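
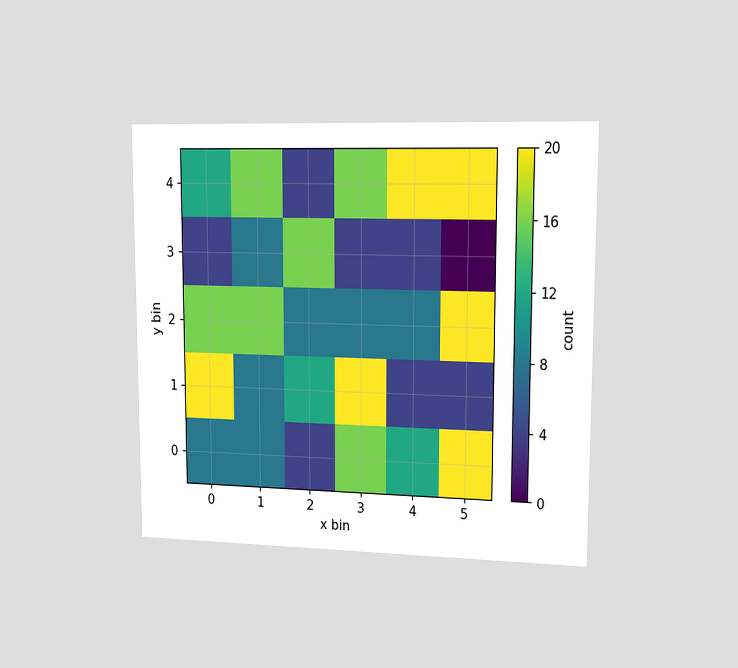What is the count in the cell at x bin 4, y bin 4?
20

The chart is viewed slightly from the right. Matching the cell (4, 4) against the colorbar gives 20.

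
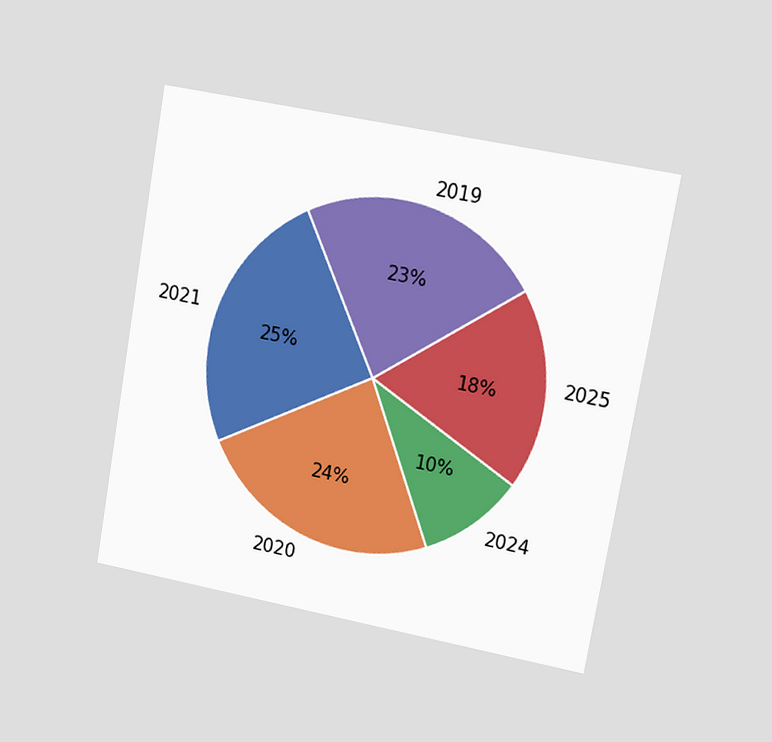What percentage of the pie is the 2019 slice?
23%

The chart is tilted about 10° clockwise and viewed slightly from the right. The 2019 slice takes up 23% of the pie.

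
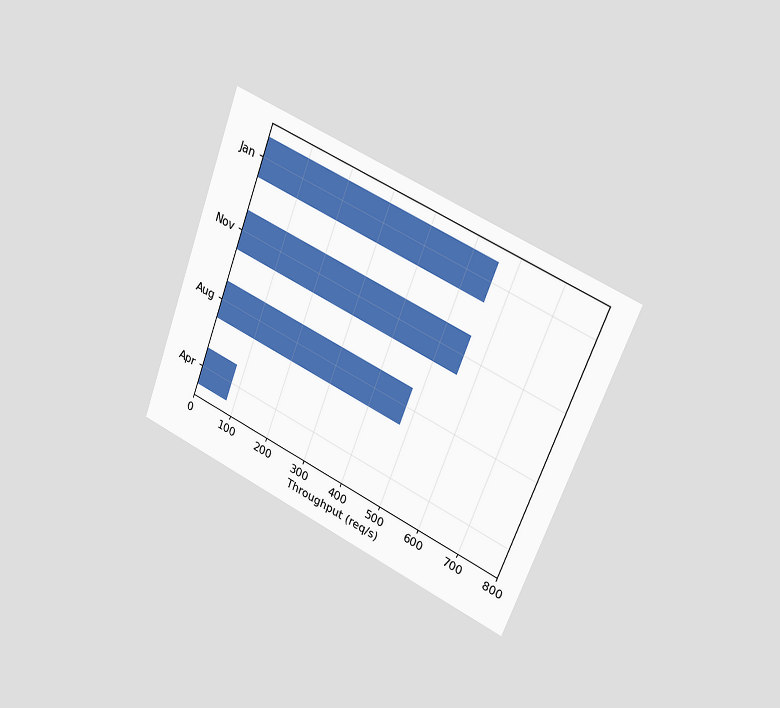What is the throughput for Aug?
480req/s

The chart is tilted about 21° clockwise and viewed slightly from the right. Reading along the chart's x-axis, the Aug bar reaches 480req/s.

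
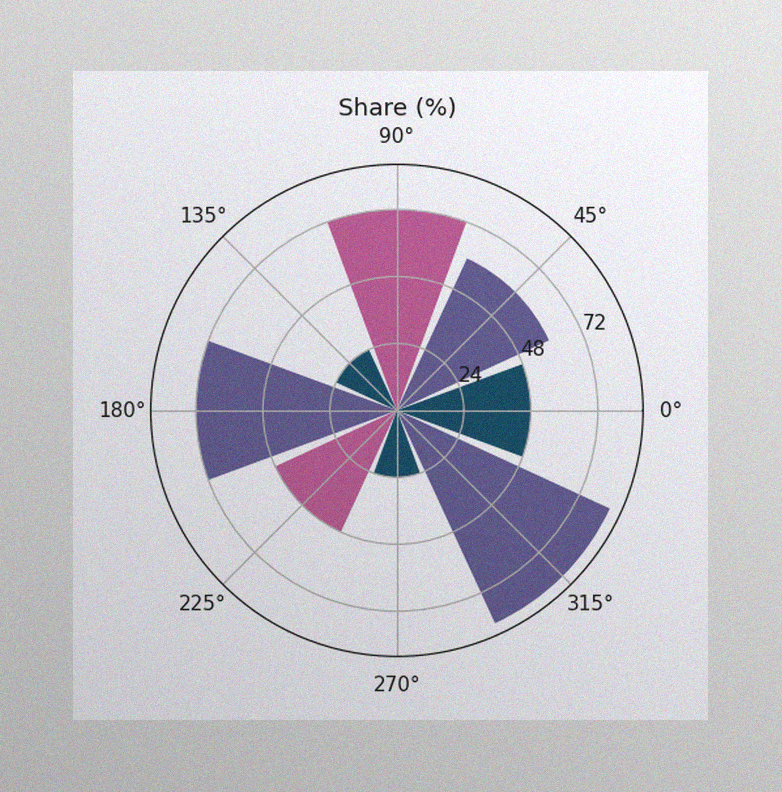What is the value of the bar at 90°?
72%

The image has some photo noise and uneven lighting. The bar at 90° reaches 72% on the radial axis.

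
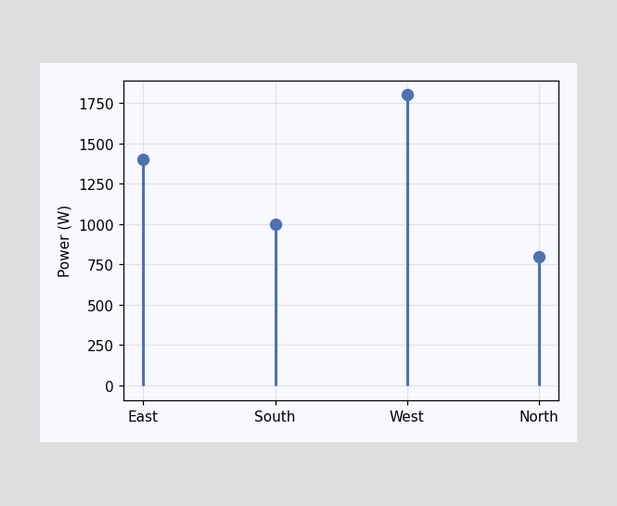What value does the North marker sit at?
800W

The North marker sits at 800W.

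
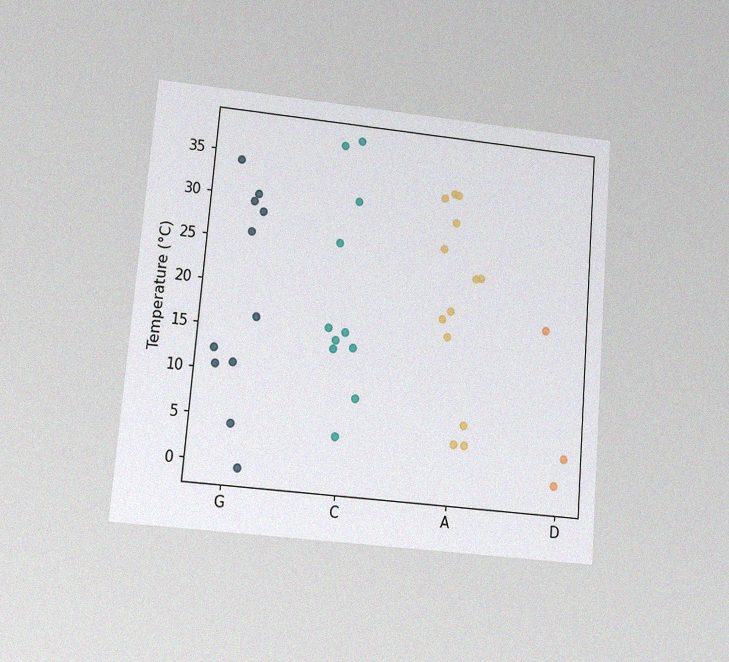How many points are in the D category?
3

The chart is tilted about 5° clockwise and viewed at a slight angle, with some photo noise. Counting the markers in the D column gives 3.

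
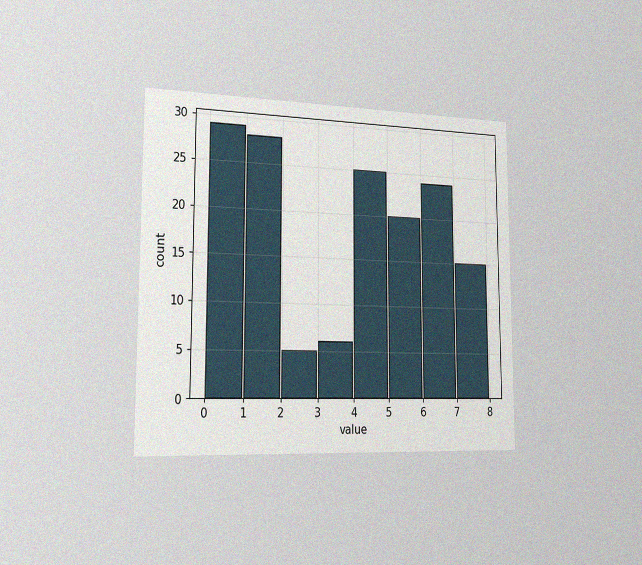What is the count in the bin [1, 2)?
28

The chart is viewed slightly from the left, with some photo noise. The [1, 2) bin has height 28.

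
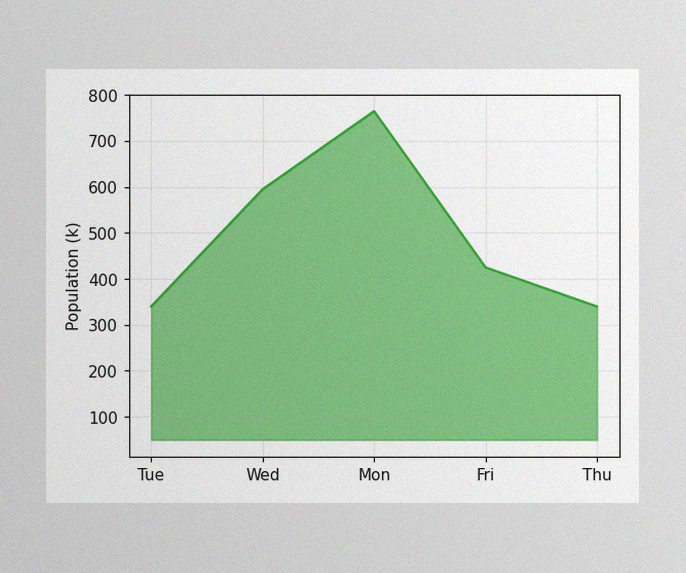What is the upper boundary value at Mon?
765k

The image has some photo noise and uneven lighting. At Mon the upper boundary is at 765k.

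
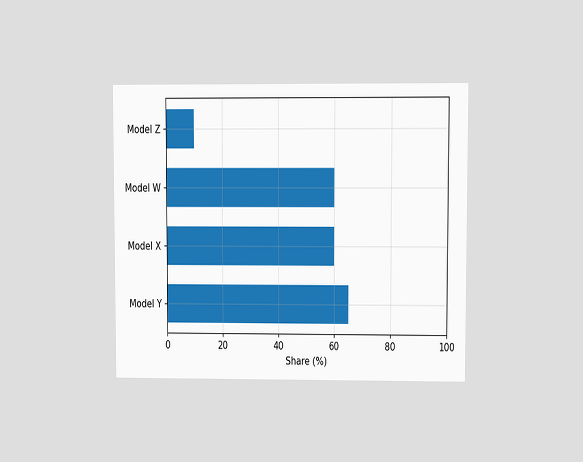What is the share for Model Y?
65%

The chart is viewed at a slight angle. Reading along the chart's x-axis, the Model Y bar reaches 65%.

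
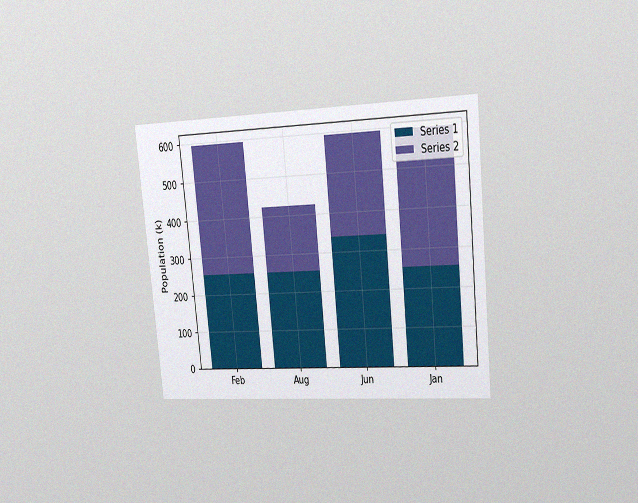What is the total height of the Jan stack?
595k

The chart is tilted about 6° counter-clockwise and viewed slightly from the right, with some photo noise. The Jan stack's top reaches 595k on the y-axis.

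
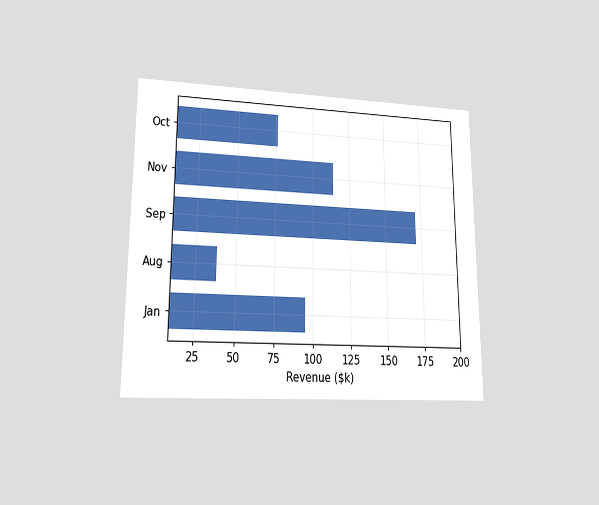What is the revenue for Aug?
The chart is viewed at a slight angle. Reading along the chart's x-axis, the Aug bar reaches $38k.

$38k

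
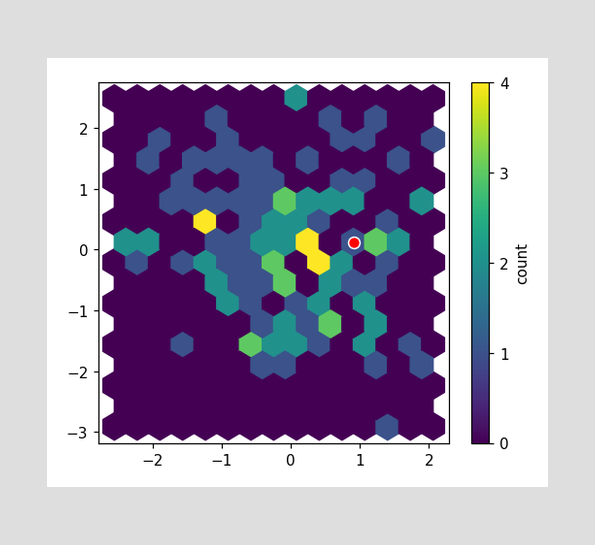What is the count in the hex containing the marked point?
The marked hex reads 1 on the colorbar.

1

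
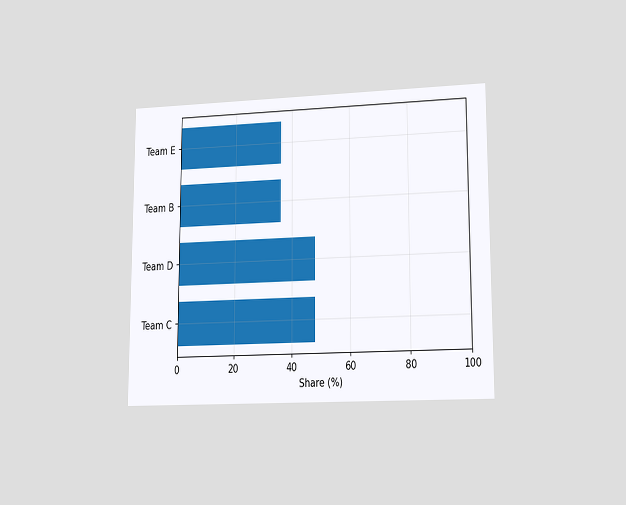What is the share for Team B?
The chart is viewed at a slight angle. Reading along the chart's x-axis, the Team B bar reaches 36%.

36%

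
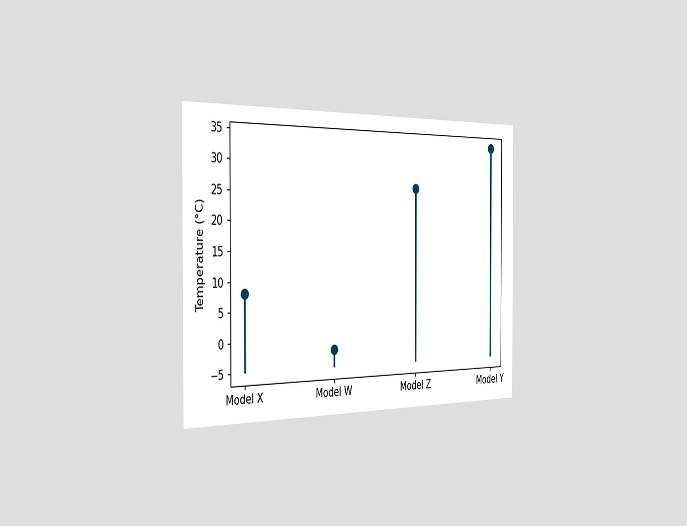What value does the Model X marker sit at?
8°C

The chart is viewed slightly from the left. The Model X marker sits at 8°C.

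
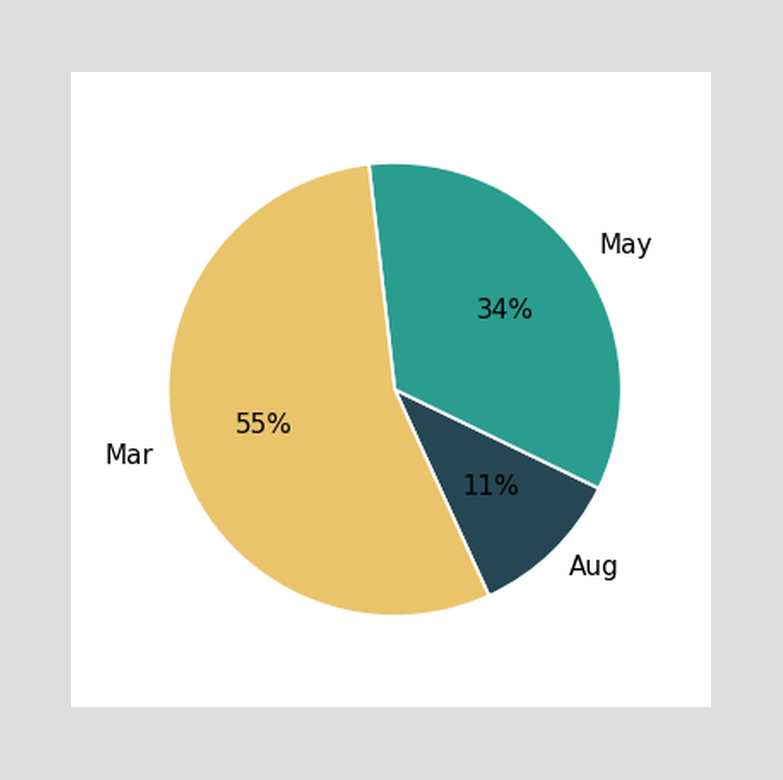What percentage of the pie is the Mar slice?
The Mar slice takes up 55% of the pie.

55%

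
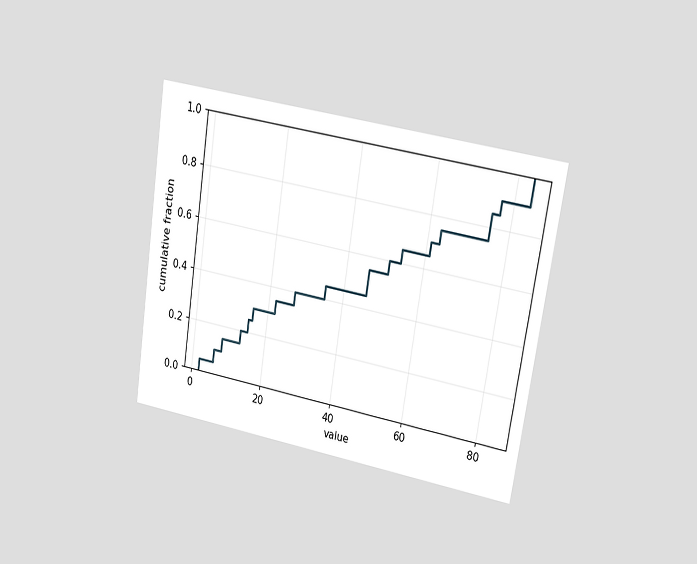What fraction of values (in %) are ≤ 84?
100%

The chart is tilted about 9° clockwise and viewed at a slight angle. At x=84 the ECDF step is at 100%.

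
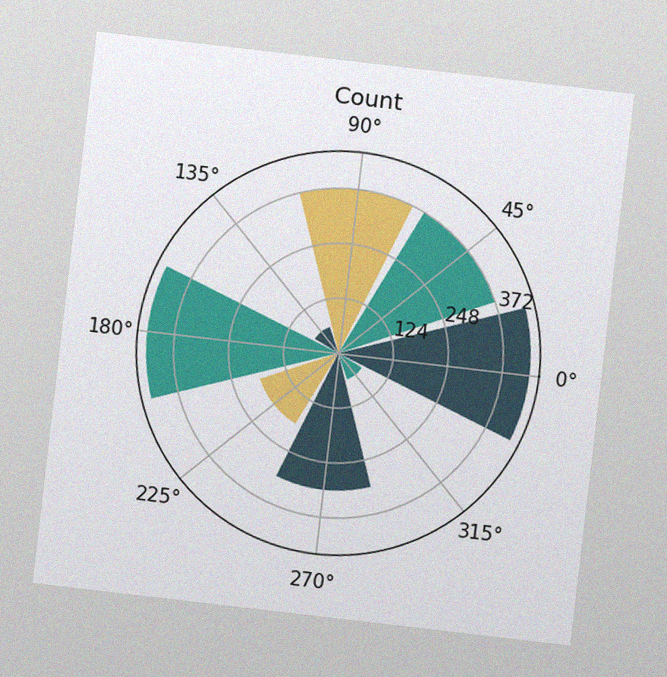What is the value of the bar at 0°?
The chart is tilted about 7° clockwise, with some photo noise. The bar at 0° reaches 434 on the radial axis.

434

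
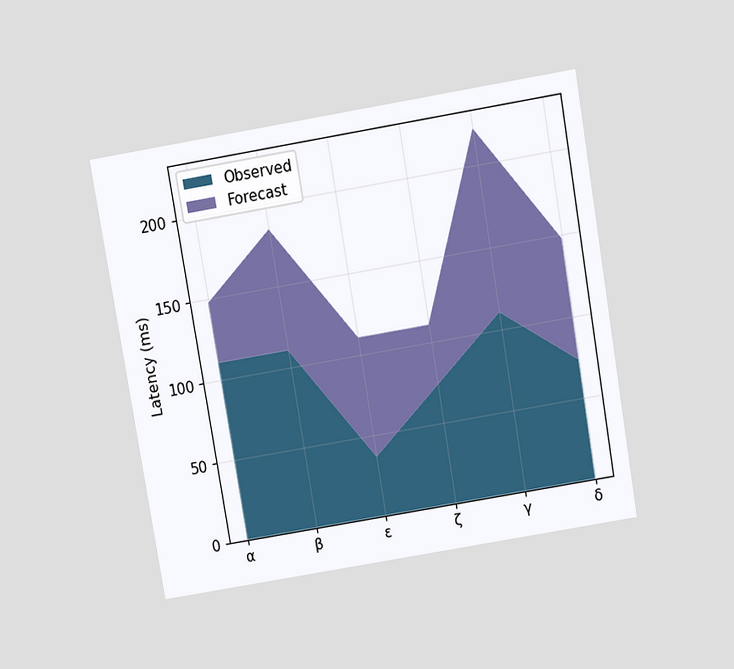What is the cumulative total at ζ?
The chart is tilted about 10° counter-clockwise and viewed slightly from above. The stacked total at ζ reaches 111ms.

111ms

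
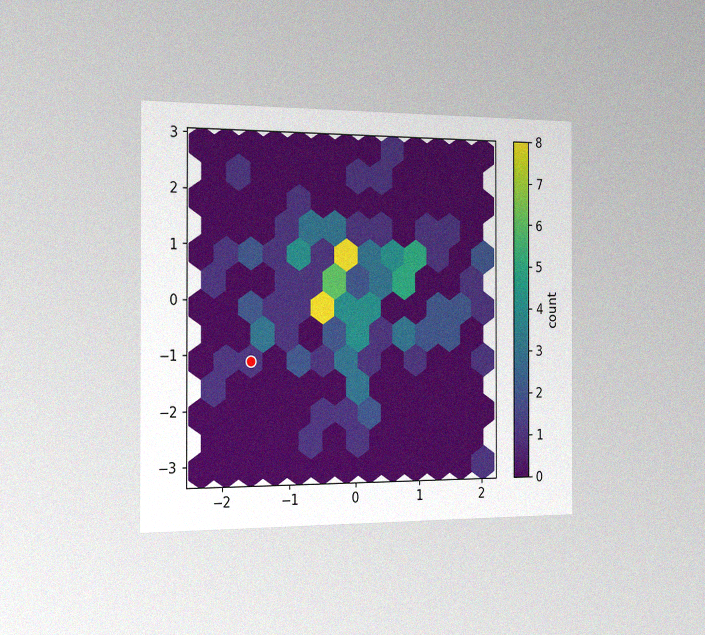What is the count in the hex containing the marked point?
1

The chart is viewed slightly from the left, with some photo noise. The marked hex reads 1 on the colorbar.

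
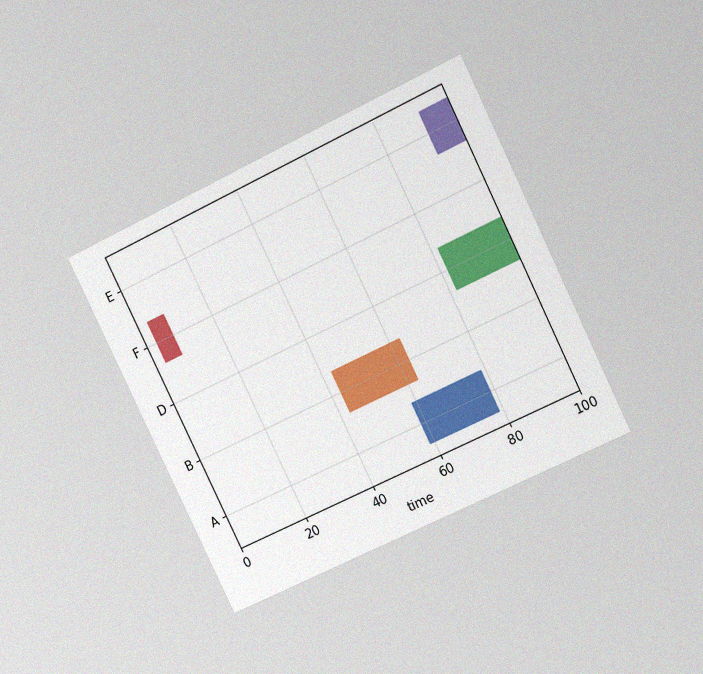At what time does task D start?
82

The chart is tilted about 26° counter-clockwise and viewed at a slight angle, with some photo noise. The D bar begins at t=82.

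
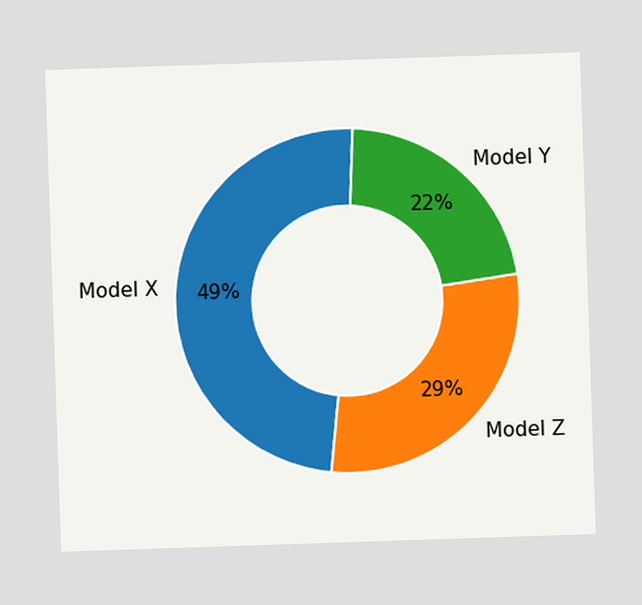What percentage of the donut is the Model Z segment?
29%

The Model Z segment takes up 29% of the ring.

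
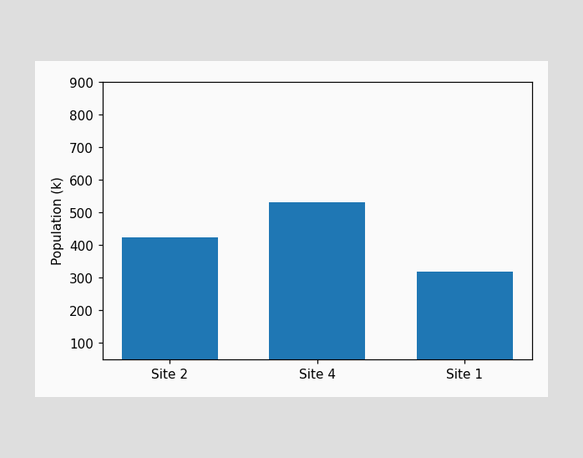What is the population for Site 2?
Reading along the chart's y-axis, the Site 2 bar reaches 424k.

424k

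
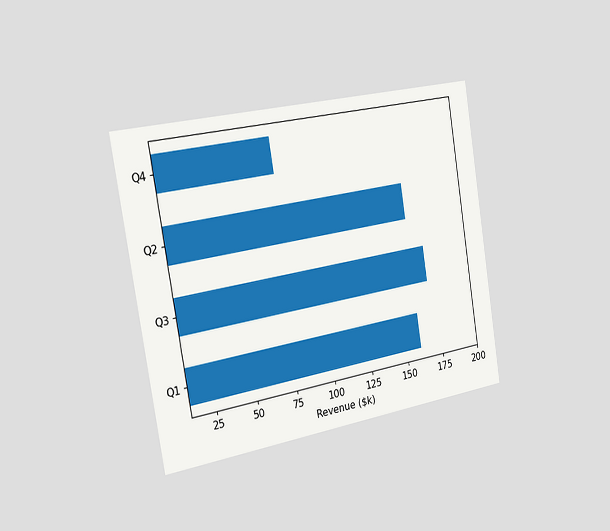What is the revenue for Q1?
The chart is tilted about 9° counter-clockwise and viewed slightly from the left. Reading along the chart's x-axis, the Q1 bar reaches $160k.

$160k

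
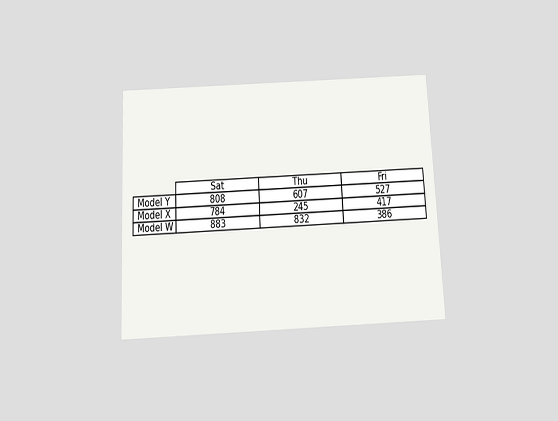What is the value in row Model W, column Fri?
The chart is tilted about 3° counter-clockwise and viewed slightly from below. The (Model W, Fri) cell reads 386.

386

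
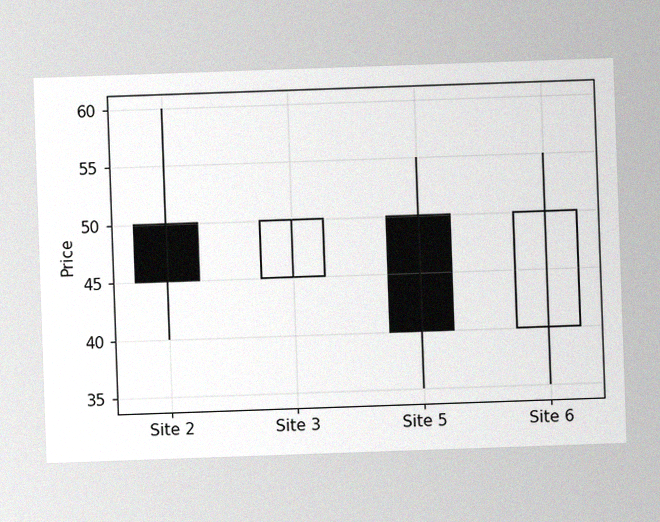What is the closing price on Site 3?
The image has some photo noise and uneven lighting. The Site 3 candle closes at 50.

50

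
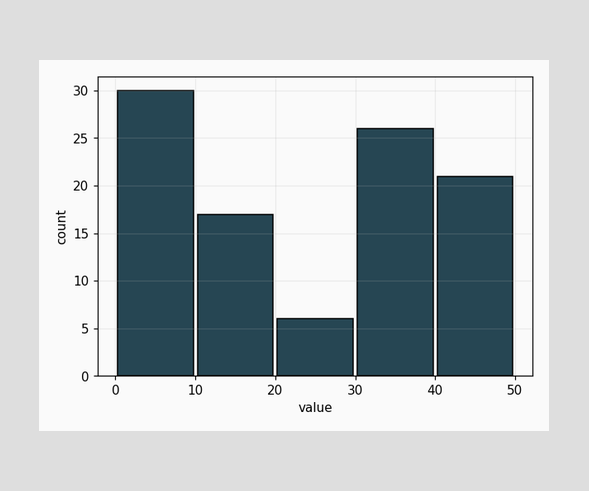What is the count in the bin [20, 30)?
6

The [20, 30) bin has height 6.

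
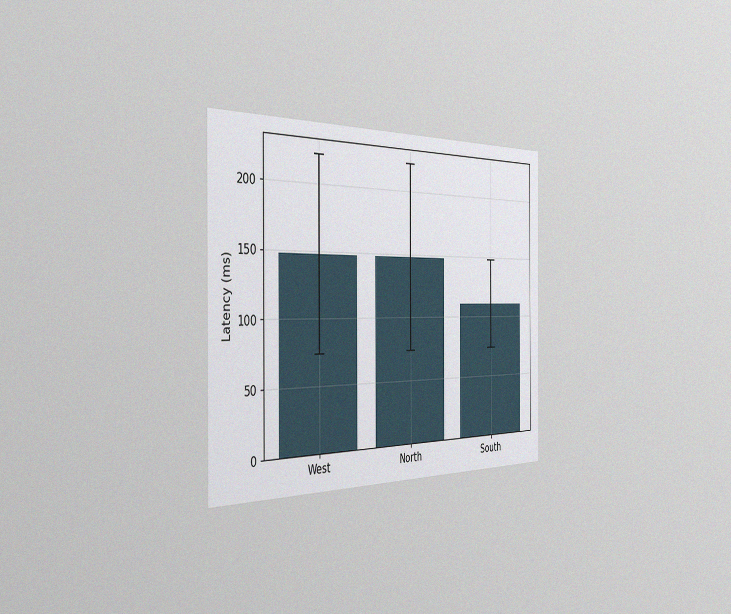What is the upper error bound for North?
The chart is viewed slightly from the left, with some photo noise. The North bar's upper whisker reaches 222ms.

222ms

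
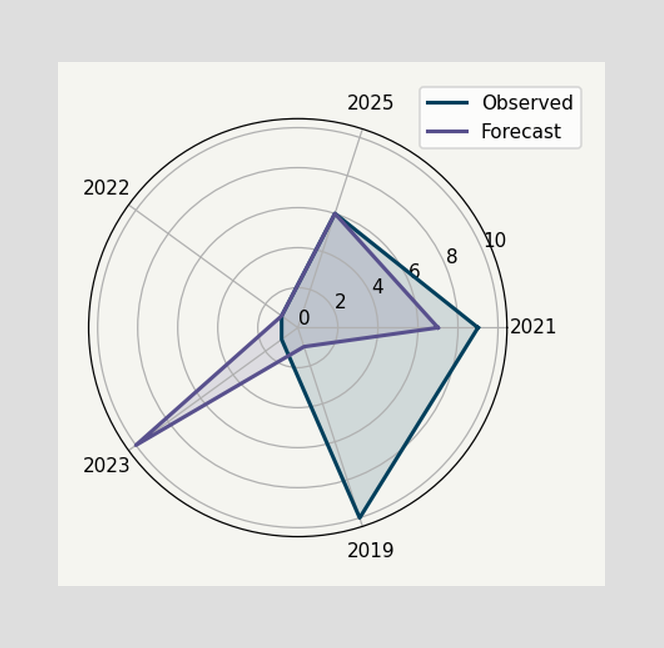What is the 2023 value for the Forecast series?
10

On the 2023 axis, Forecast reaches 10.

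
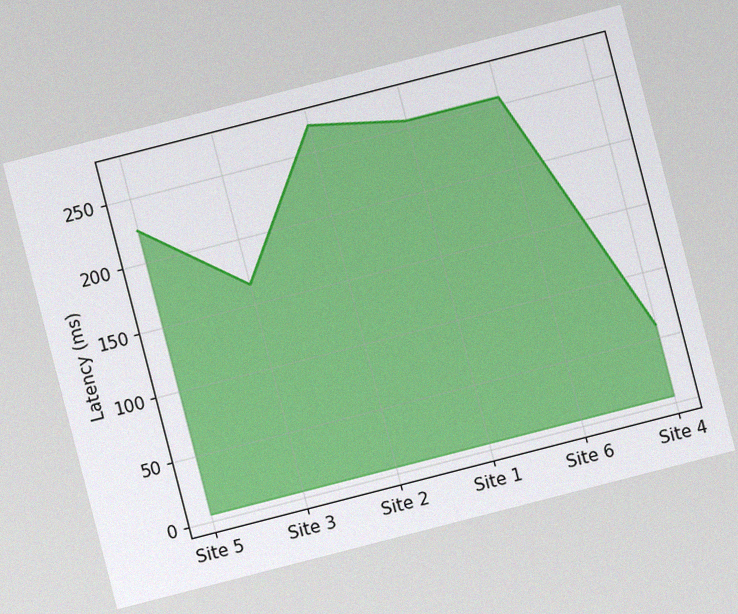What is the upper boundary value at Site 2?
The chart is tilted about 14° counter-clockwise, with some photo noise. At Site 2 the upper boundary is at 270ms.

270ms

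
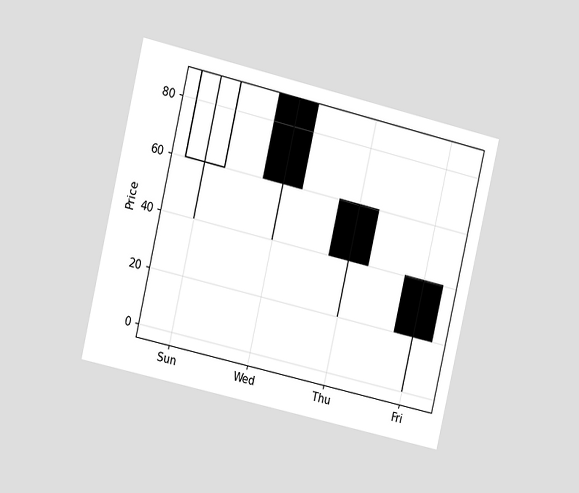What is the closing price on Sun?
90

The chart is tilted about 13° clockwise and viewed at a slight angle. The Sun candle closes at 90.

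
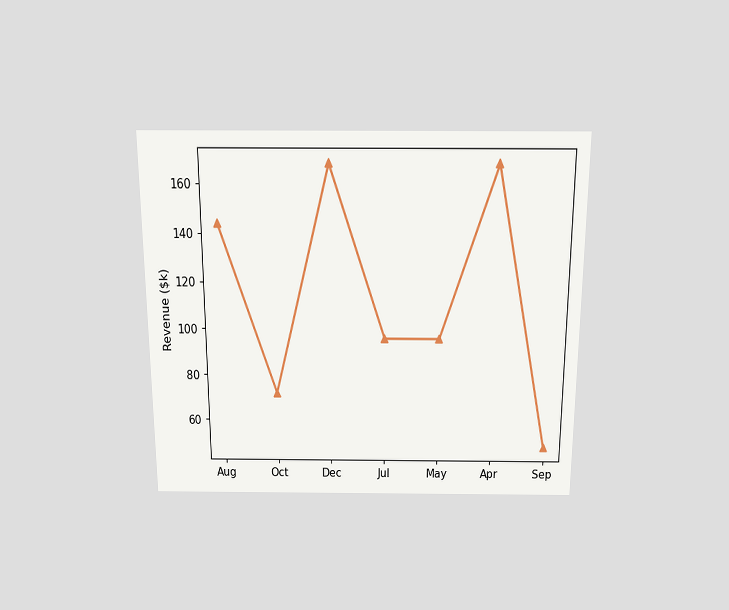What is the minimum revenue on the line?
$48k

The chart is viewed slightly from above. The lowest point is at Sep, and reading across to the y-axis gives $48k.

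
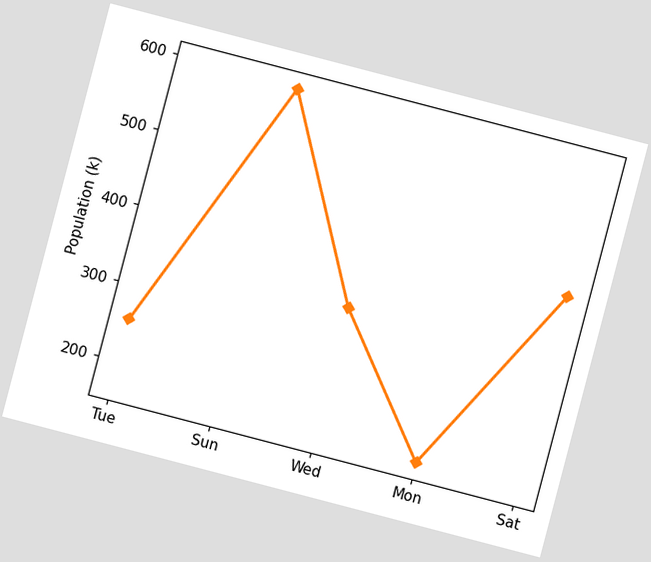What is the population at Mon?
The chart is tilted about 15° clockwise. At Mon, the line is at 170k.

170k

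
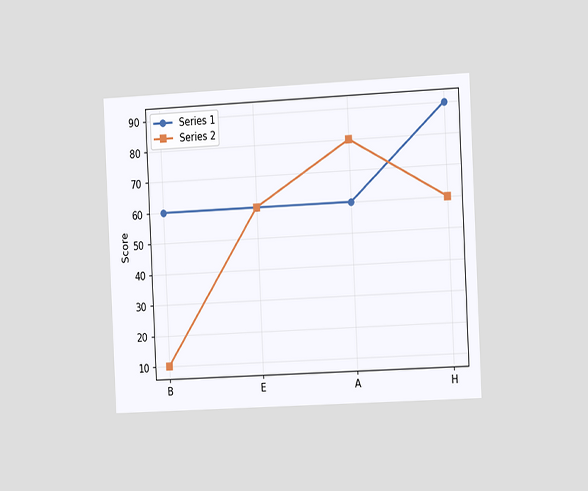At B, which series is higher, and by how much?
The chart is tilted about 3° counter-clockwise and viewed slightly from the right. At B, Series 1 sits above the other line by 50.

Series 1, by 50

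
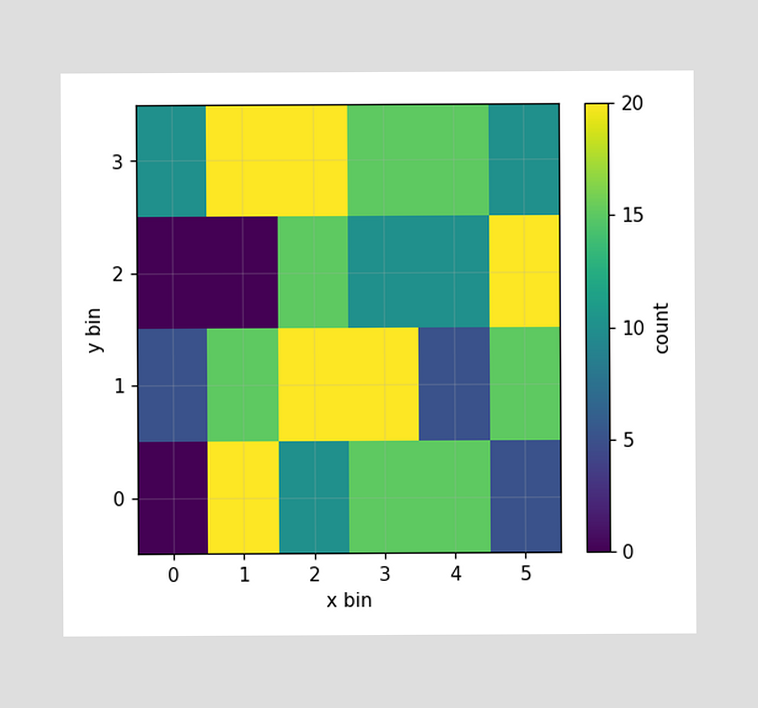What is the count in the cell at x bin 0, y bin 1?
5

Matching the cell (0, 1) against the colorbar gives 5.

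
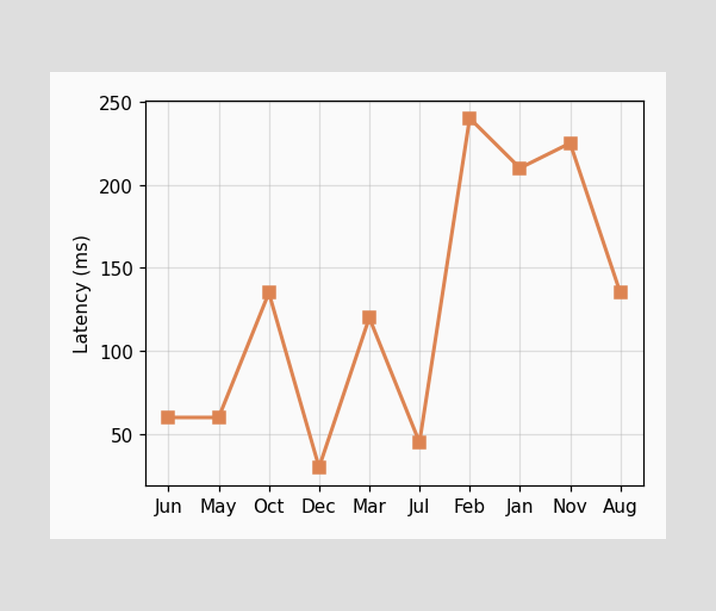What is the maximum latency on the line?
240ms

The highest point is at Feb, and reading across to the y-axis gives 240ms.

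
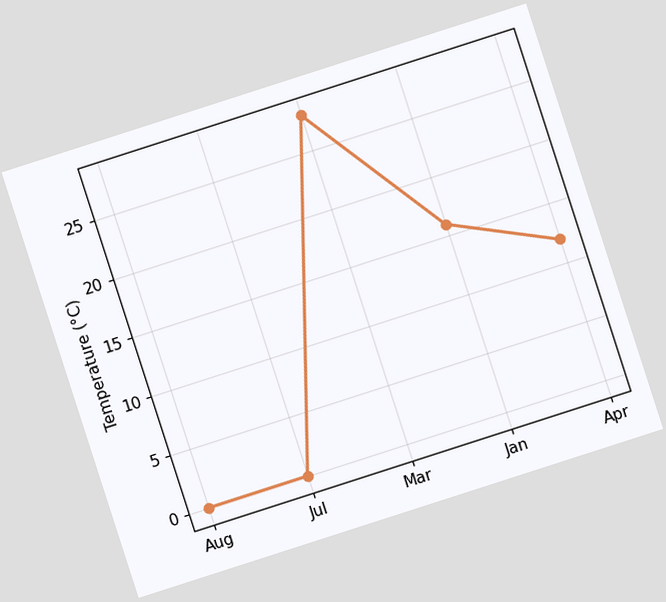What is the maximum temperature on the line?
28°C

The chart is tilted about 18° counter-clockwise. The highest point is at Mar, and reading across to the y-axis gives 28°C.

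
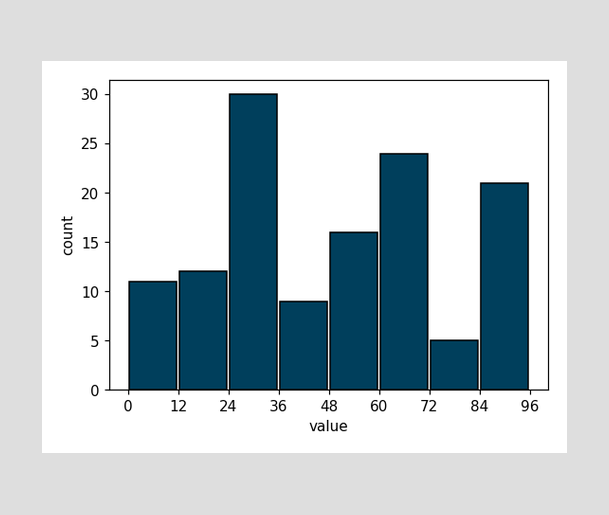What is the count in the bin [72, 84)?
5

The [72, 84) bin has height 5.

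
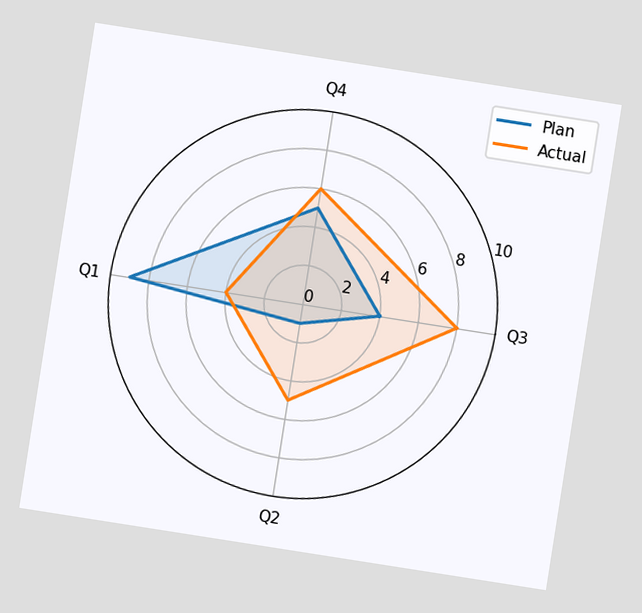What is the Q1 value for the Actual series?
The chart is tilted about 9° clockwise. On the Q1 axis, Actual reaches 4.

4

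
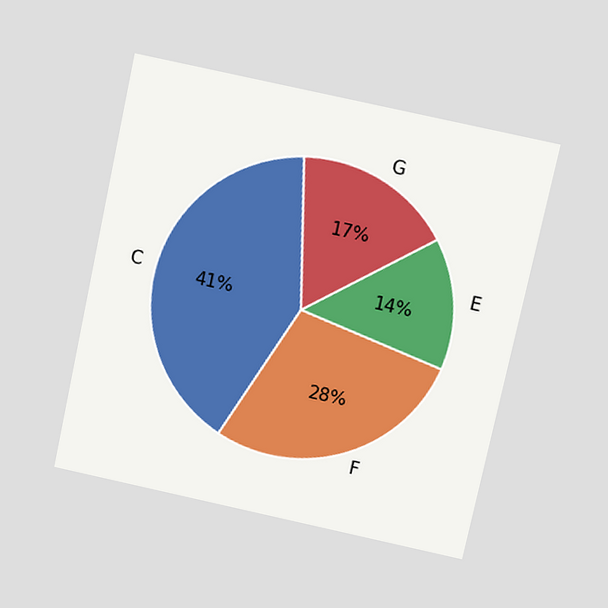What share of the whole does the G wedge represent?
The chart is tilted about 12° clockwise and viewed slightly from above. The G slice takes up 17% of the pie.

17%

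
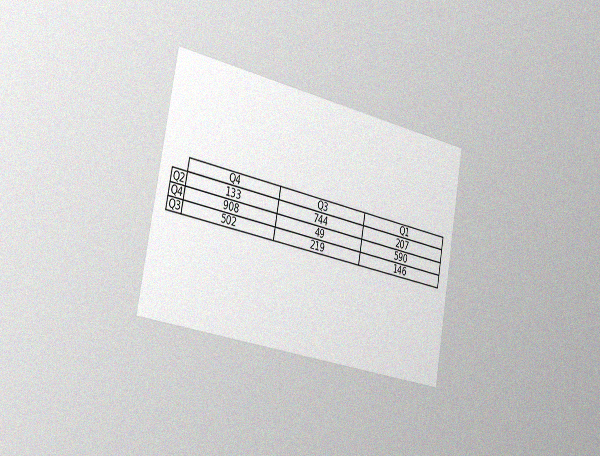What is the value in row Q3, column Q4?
502

The chart is tilted about 10° clockwise and viewed slightly from the left, with some photo noise. The (Q3, Q4) cell reads 502.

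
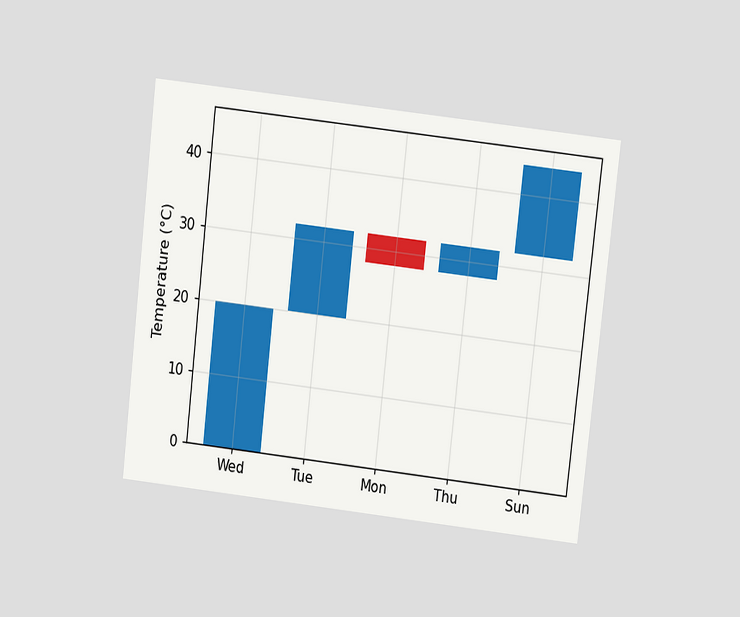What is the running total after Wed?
The chart is tilted about 7° clockwise and viewed at a slight angle. After Wed the running total reaches 20°C.

20°C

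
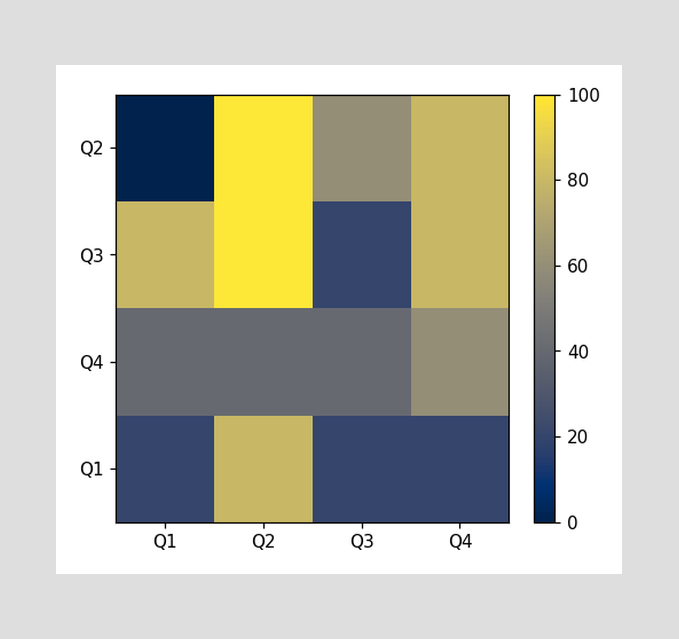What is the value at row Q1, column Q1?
Matching cell (Q1, Q1) against the colorbar gives 20.

20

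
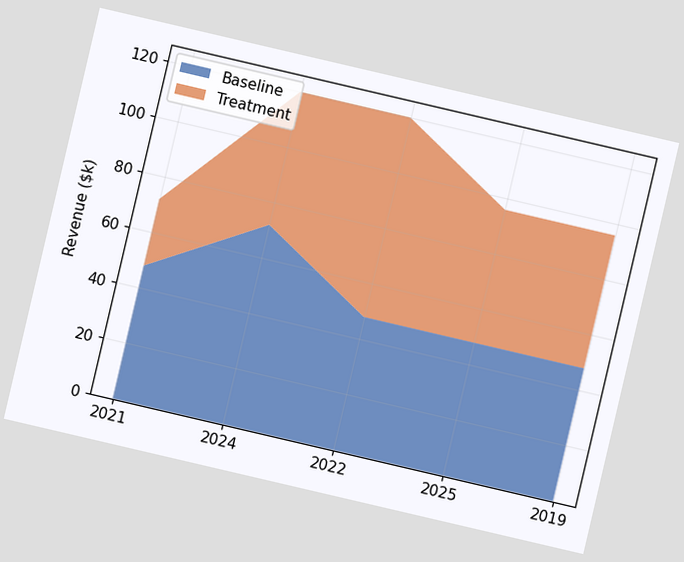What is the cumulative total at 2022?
The chart is tilted about 13° clockwise. The stacked total at 2022 reaches $120k.

$120k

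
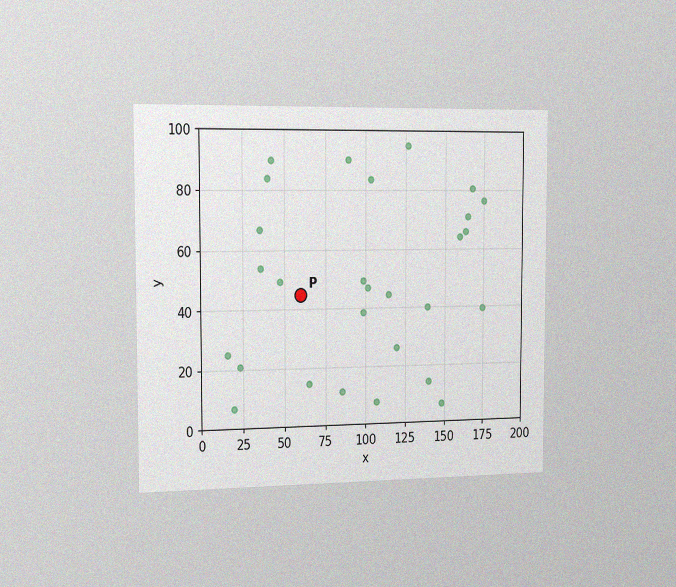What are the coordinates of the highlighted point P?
The chart is viewed slightly from the left, with some photo noise. Following the gridlines from P to each axis, P sits at (60, 45).

(60, 45)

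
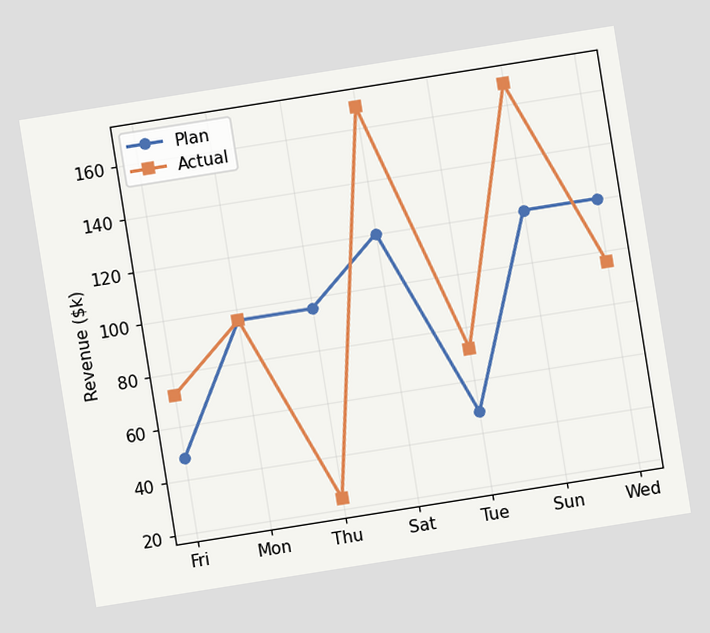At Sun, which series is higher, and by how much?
Actual, by $48k

The chart is tilted about 9° counter-clockwise. At Sun, Actual sits above the other line by $48k.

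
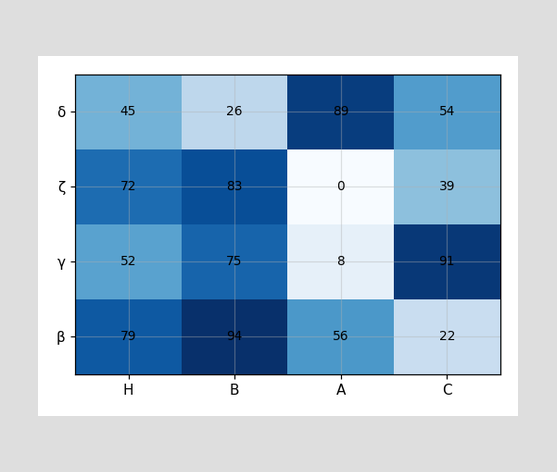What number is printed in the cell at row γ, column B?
75

The (γ, B) cell reads 75.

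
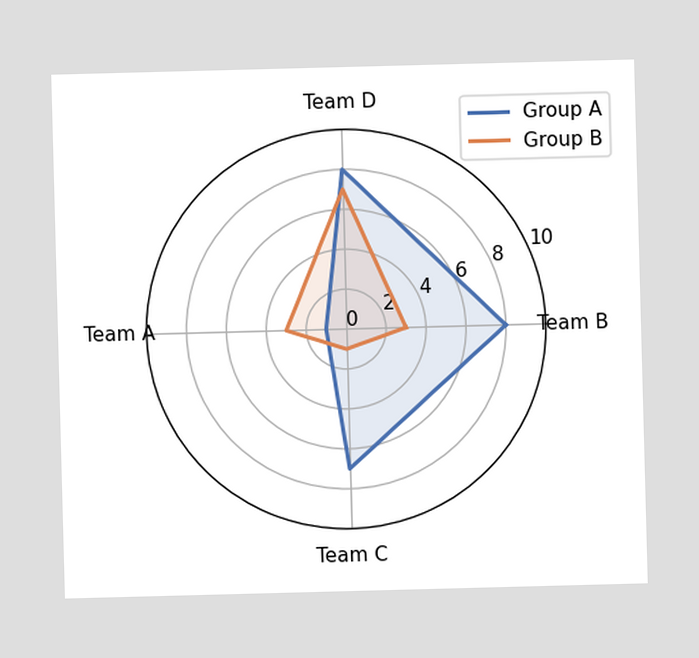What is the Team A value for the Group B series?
On the Team A axis, Group B reaches 3.

3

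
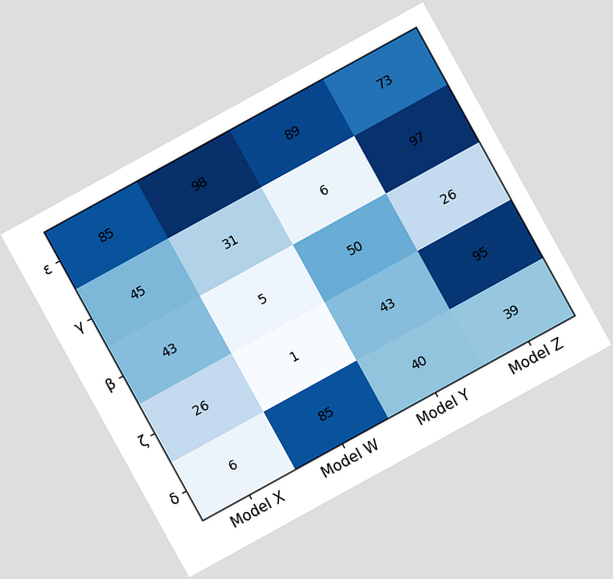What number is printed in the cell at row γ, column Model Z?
97

The chart is tilted about 29° counter-clockwise. The (γ, Model Z) cell reads 97.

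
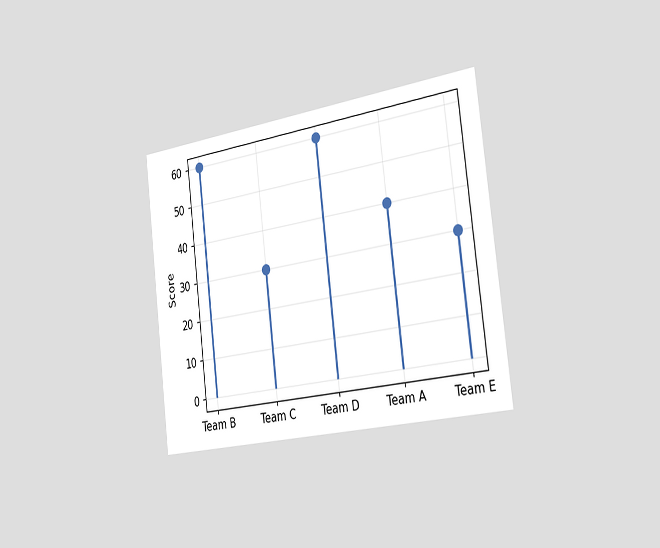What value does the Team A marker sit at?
40

The chart is tilted about 7° counter-clockwise and viewed slightly from the right. The Team A marker sits at 40.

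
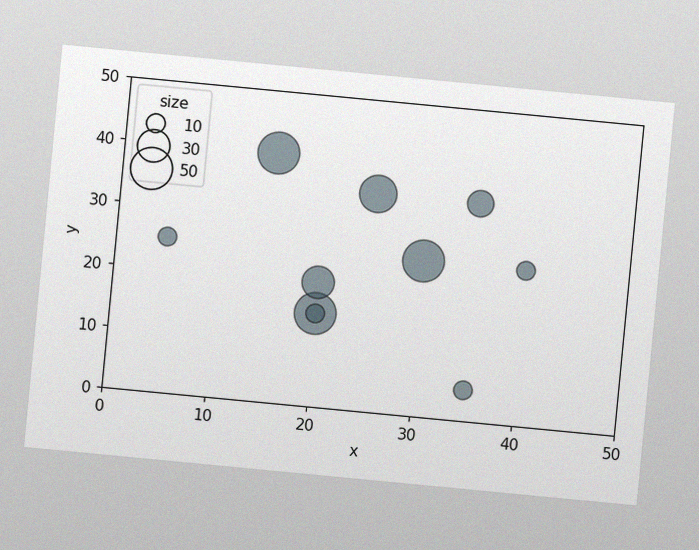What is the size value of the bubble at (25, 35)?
40

The chart is tilted about 5° clockwise, with some photo noise. Matching the bubble at (25, 35) against the size legend gives 40.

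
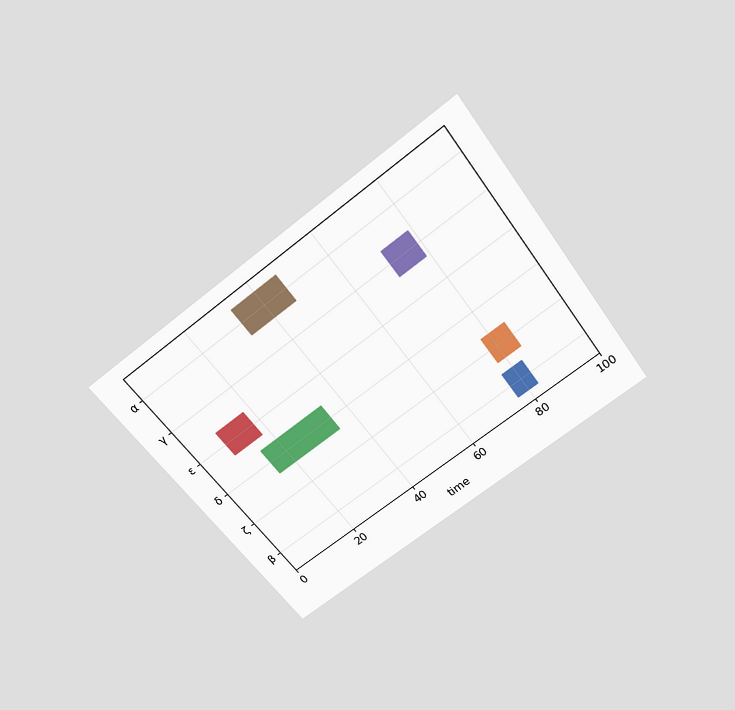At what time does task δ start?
15

The chart is tilted about 37° counter-clockwise and viewed slightly from above. The δ bar begins at t=15.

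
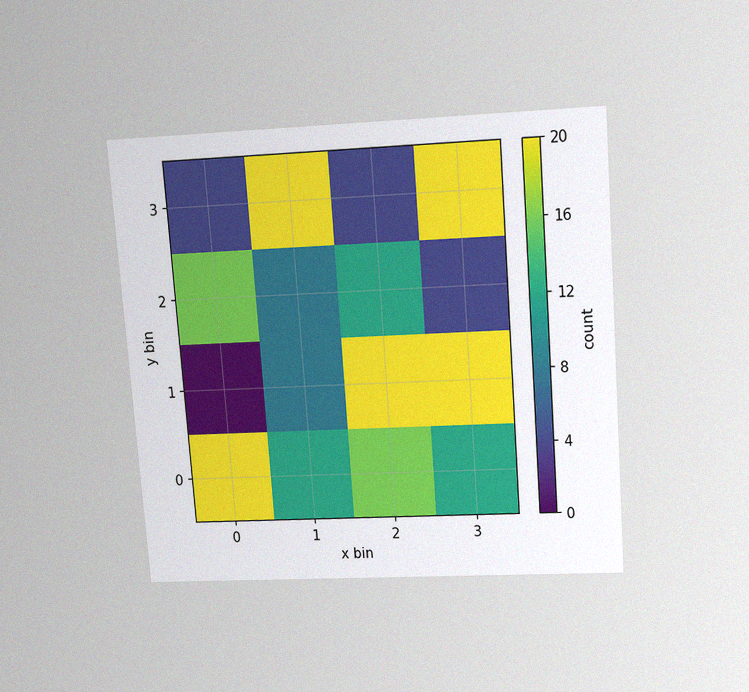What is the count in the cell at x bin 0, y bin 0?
The chart is tilted about 4° counter-clockwise and viewed slightly from above, with some photo noise. Matching the cell (0, 0) against the colorbar gives 20.

20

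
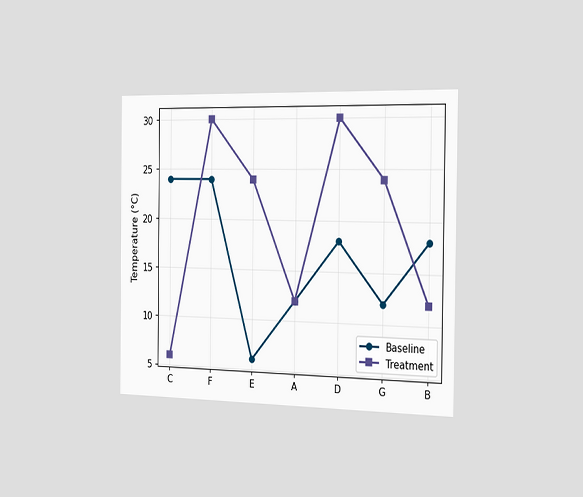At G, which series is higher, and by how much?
The chart is viewed slightly from the right. At G, Treatment sits above the other line by 12°C.

Treatment, by 12°C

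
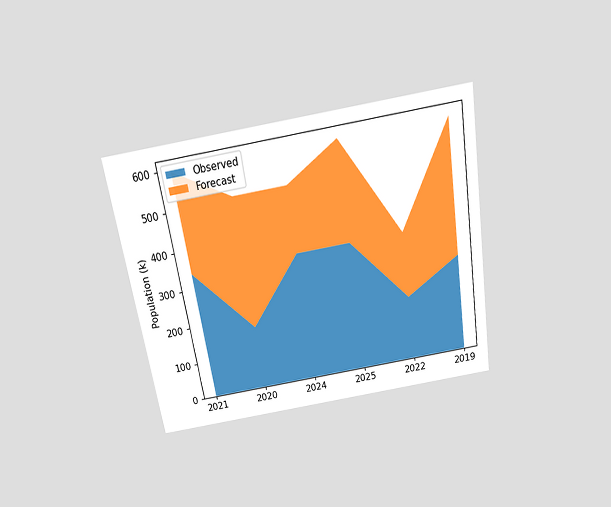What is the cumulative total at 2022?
340k

The chart is tilted about 9° counter-clockwise and viewed slightly from above. The stacked total at 2022 reaches 340k.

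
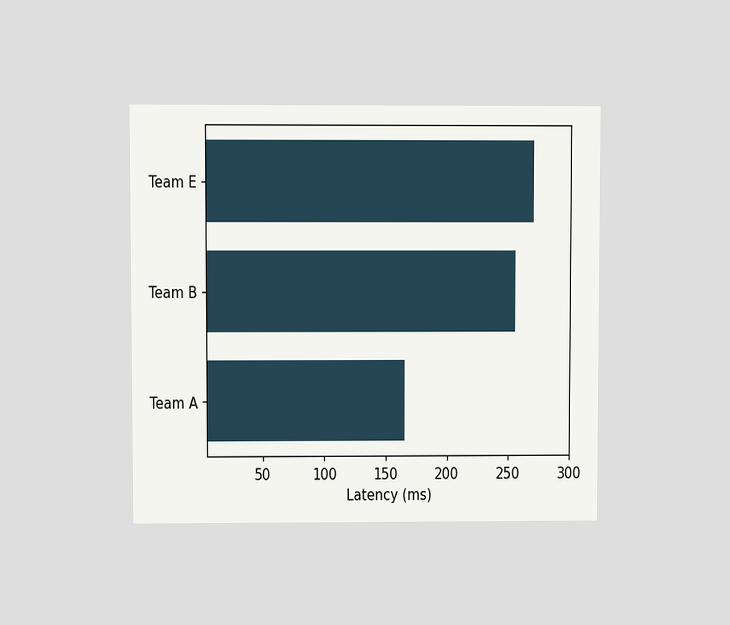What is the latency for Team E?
270ms

The chart is viewed at a slight angle. Reading along the chart's x-axis, the Team E bar reaches 270ms.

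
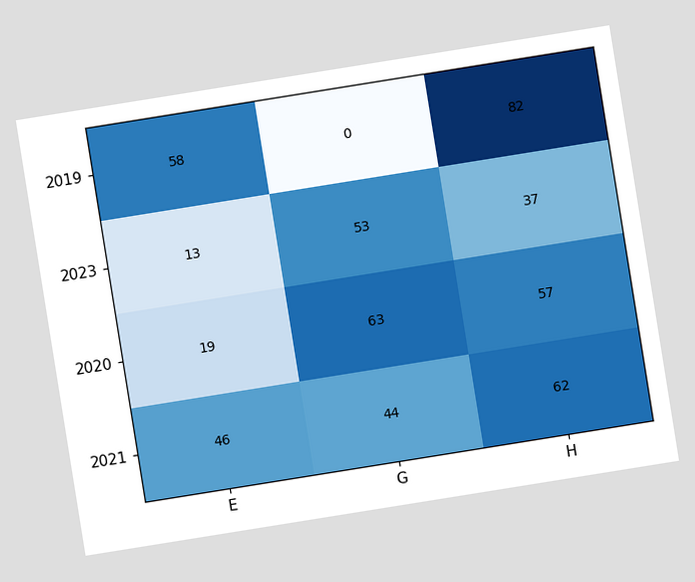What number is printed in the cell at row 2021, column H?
62

The chart is tilted about 9° counter-clockwise. The (2021, H) cell reads 62.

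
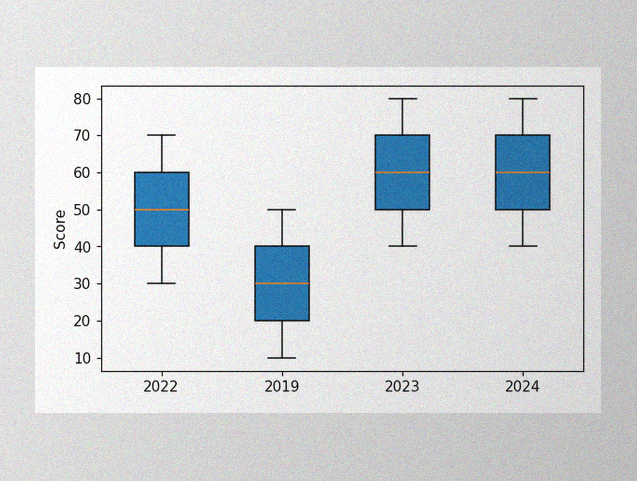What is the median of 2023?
The image has some photo noise and uneven lighting. The median line in the 2023 box sits at 60.

60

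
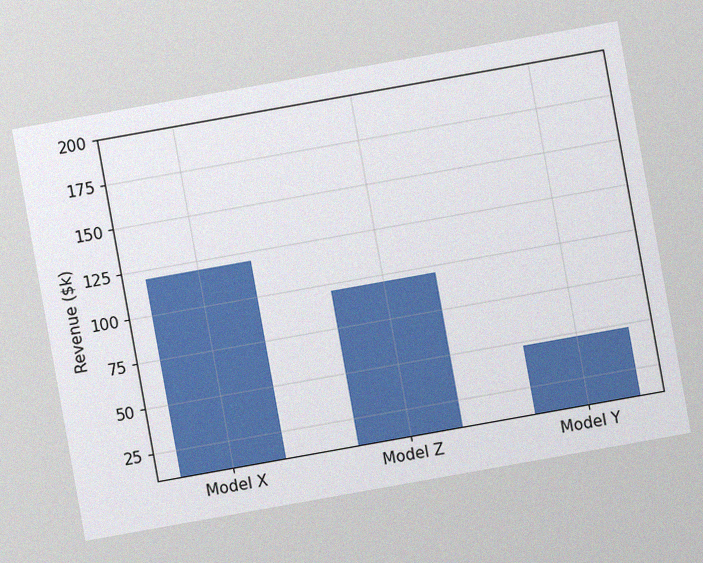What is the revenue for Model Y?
The chart is tilted about 10° counter-clockwise, with some photo noise. Reading along the chart's y-axis, the Model Y bar reaches $48k.

$48k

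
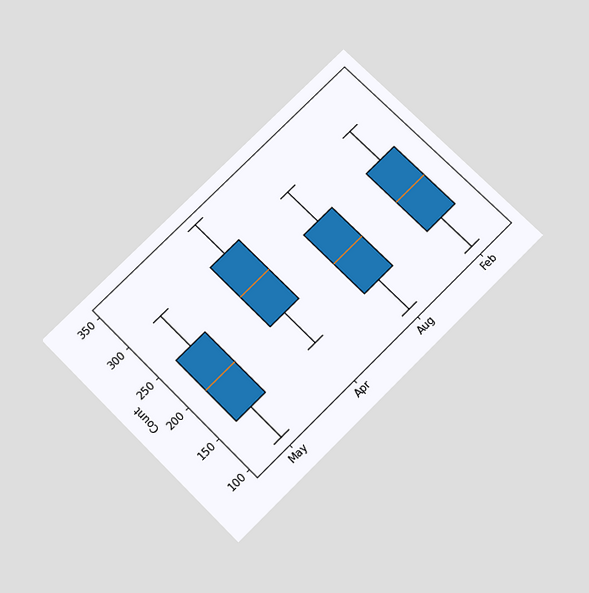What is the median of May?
The chart is tilted about 45° counter-clockwise and viewed slightly from below. The median line in the May box sits at 200.

200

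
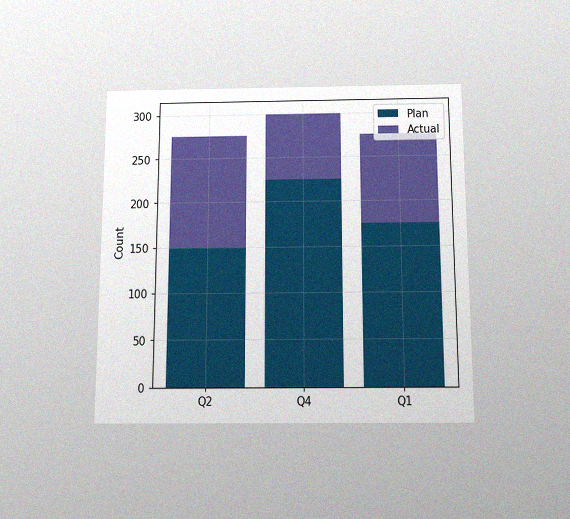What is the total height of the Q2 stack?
The chart is viewed slightly from below, with some photo noise. The Q2 stack's top reaches 275 on the y-axis.

275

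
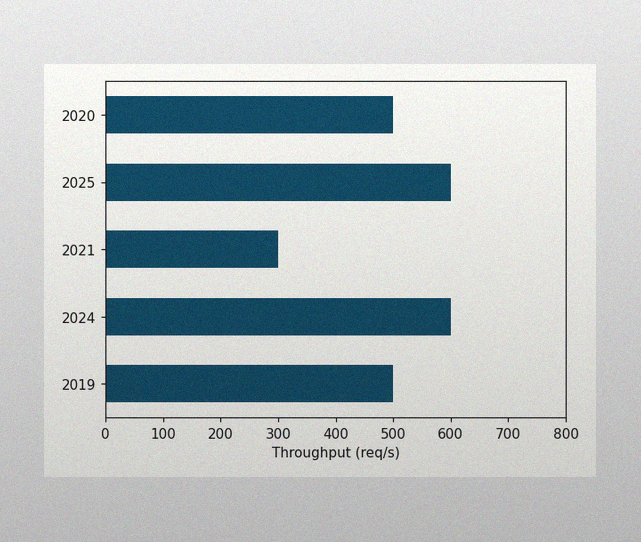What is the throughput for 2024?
600req/s

The image has some photo noise and uneven lighting. Reading along the chart's x-axis, the 2024 bar reaches 600req/s.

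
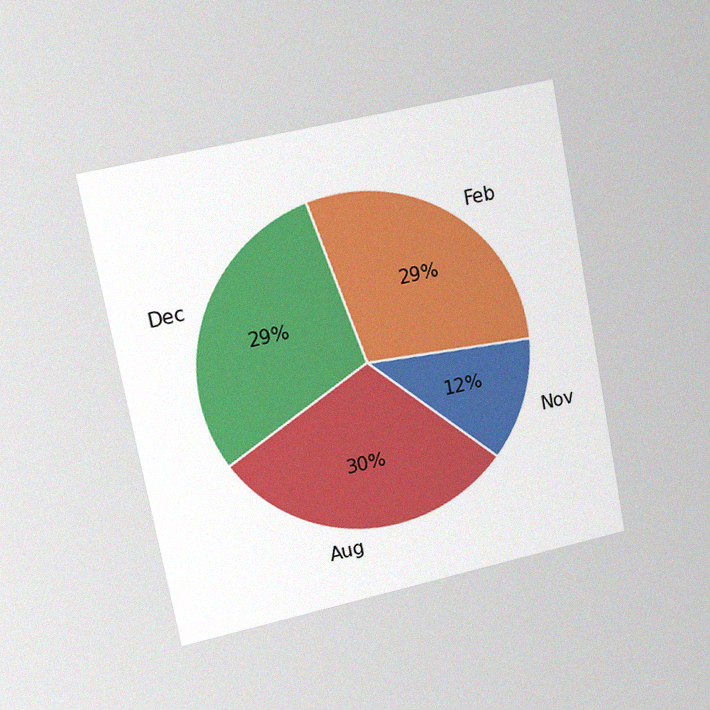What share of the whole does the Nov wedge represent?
12%

The chart is tilted about 11° counter-clockwise and viewed slightly from the left, with some photo noise. The Nov slice takes up 12% of the pie.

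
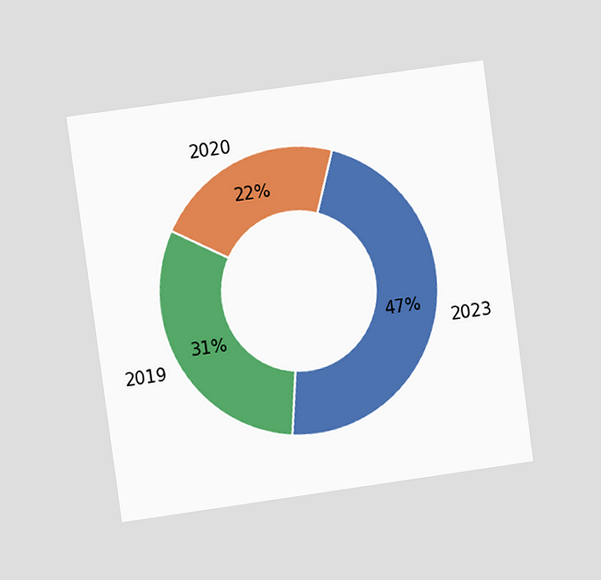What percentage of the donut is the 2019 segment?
The chart is tilted about 8° counter-clockwise and viewed at a slight angle. The 2019 segment takes up 31% of the ring.

31%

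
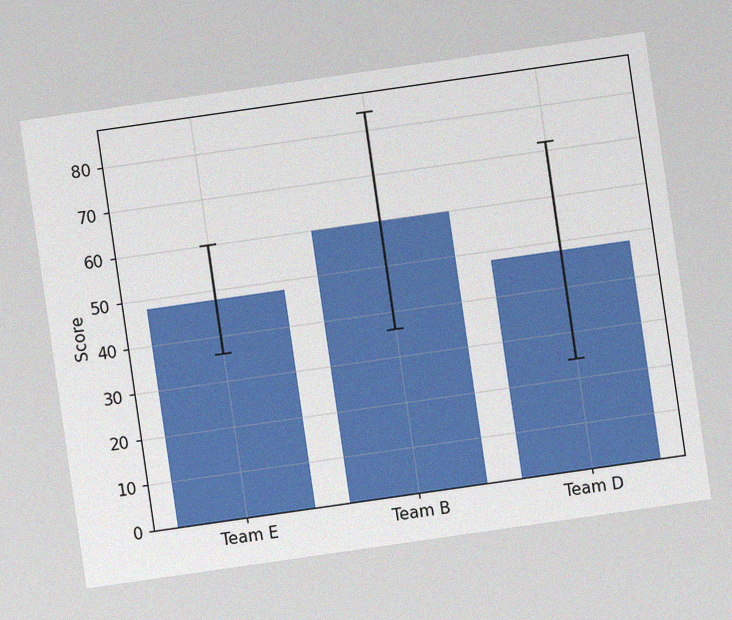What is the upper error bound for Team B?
84

The chart is tilted about 8° counter-clockwise, with some photo noise. The Team B bar's upper whisker reaches 84.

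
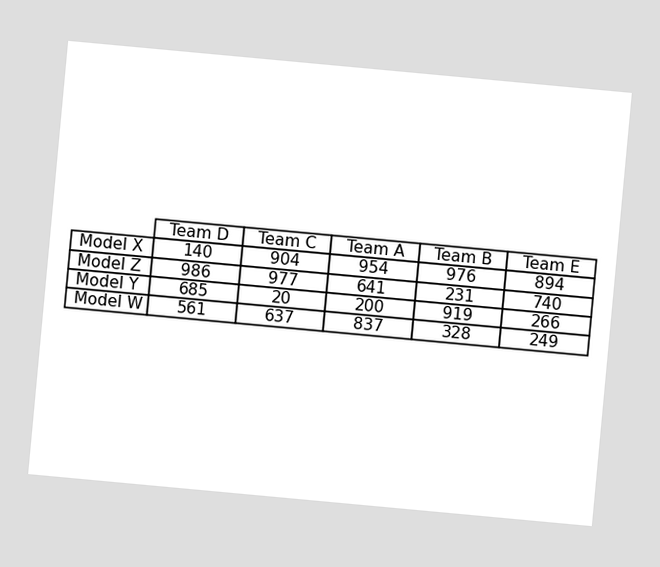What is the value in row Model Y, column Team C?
20

The chart is tilted about 5° clockwise. The (Model Y, Team C) cell reads 20.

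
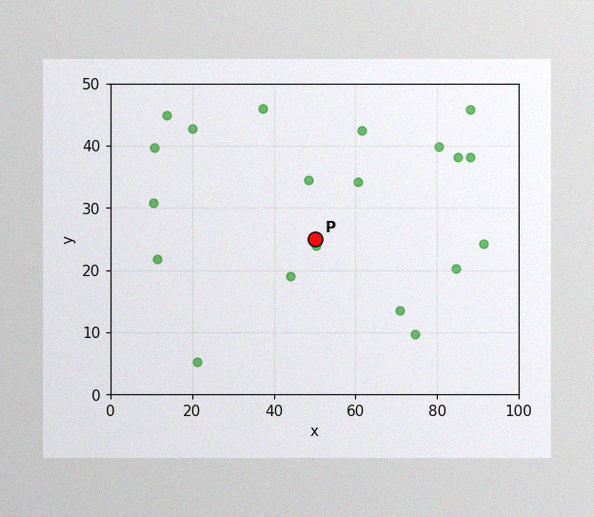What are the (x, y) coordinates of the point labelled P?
(50, 25)

The image has some photo noise and uneven lighting. Following the gridlines from P to each axis, P sits at (50, 25).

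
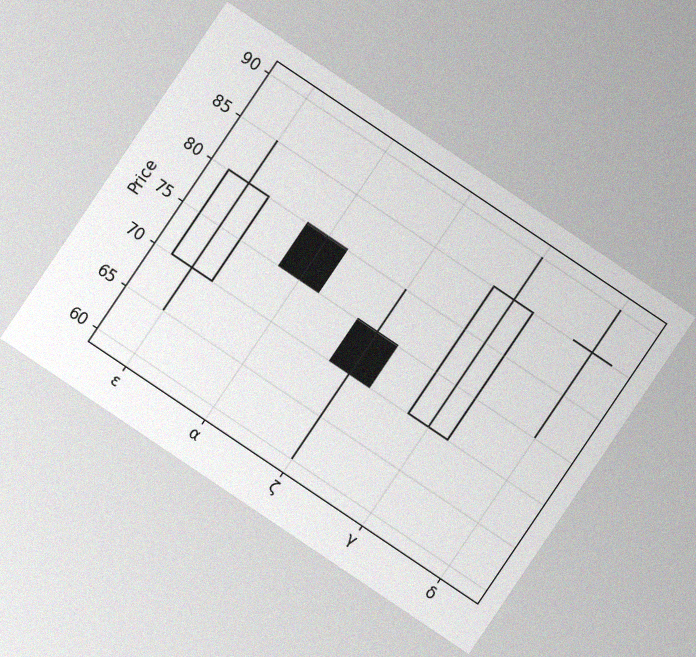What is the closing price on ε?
The chart is tilted about 34° clockwise, with some photo noise. The ε candle closes at 80.

80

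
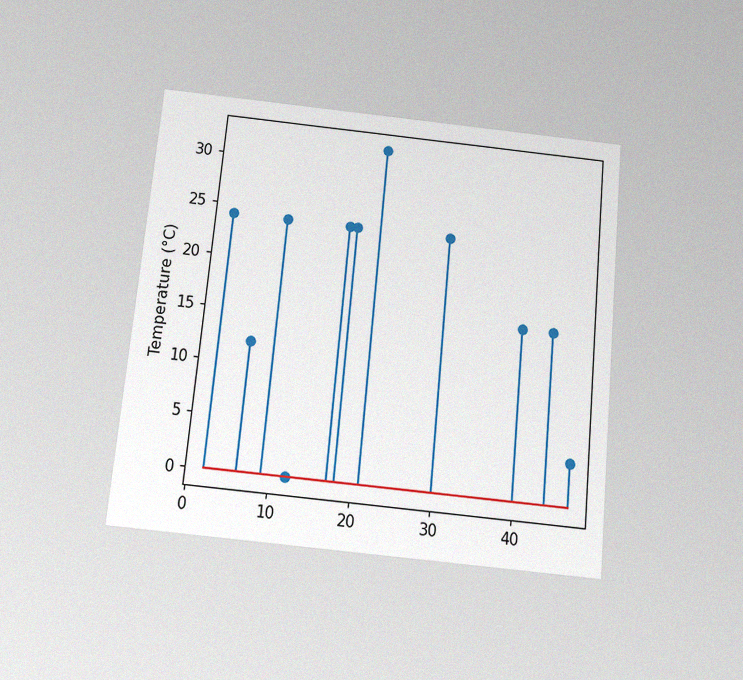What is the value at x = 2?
The chart is tilted about 5° clockwise and viewed slightly from below, with some photo noise. The stem at x=2 reaches 24°C.

24°C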